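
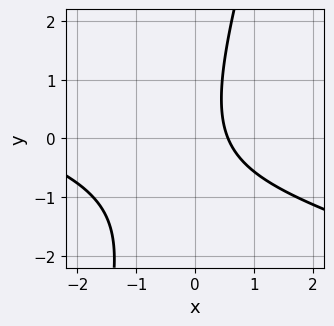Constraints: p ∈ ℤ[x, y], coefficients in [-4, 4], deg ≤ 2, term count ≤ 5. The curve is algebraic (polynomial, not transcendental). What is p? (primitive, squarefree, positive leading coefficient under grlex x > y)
x^2 + 3*x*y - y^2 + 3*x - 2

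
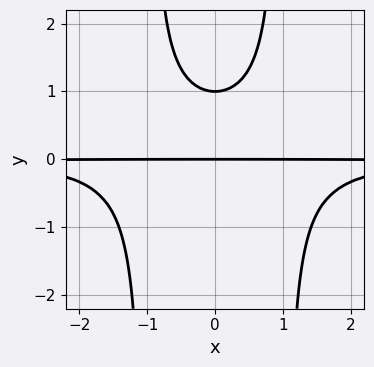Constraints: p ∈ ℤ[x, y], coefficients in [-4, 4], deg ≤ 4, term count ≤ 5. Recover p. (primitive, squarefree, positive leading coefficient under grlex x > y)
(a) Degree: a generic line meets the curve in up to 4 points, so deg p = 4.
(b) Symmetries: the x ↦ −x reflection is a symmetry, so x appears only in even powers.
(c) Checking where it meets the axes: among the integer gridlines, it crosses the y-axis at y ∈ {0, 1}; every point of the x-axis in the box is on the curve.
(d) Putting this together gives p.

x^2*y^2 - y^2 + y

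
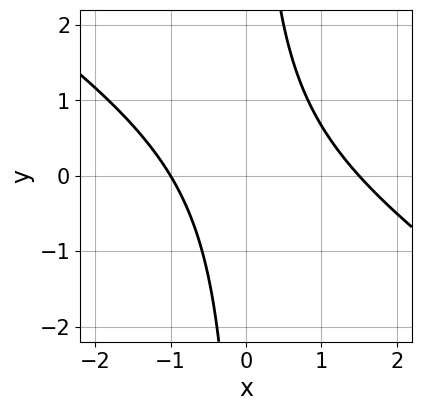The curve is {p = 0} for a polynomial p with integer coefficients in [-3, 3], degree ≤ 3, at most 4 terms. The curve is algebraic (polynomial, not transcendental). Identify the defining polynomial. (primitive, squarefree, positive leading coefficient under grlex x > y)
2*x^2 + 3*x*y - x - 3

1. deg p = 2. No degree-1 curve has this shape.
2. Observable constraints: the curve avoids every integer y-axis point in the box; it meets the x-axis at x = -1 (among the integer gridlines).
3. Solving for integer coefficients yields p as stated.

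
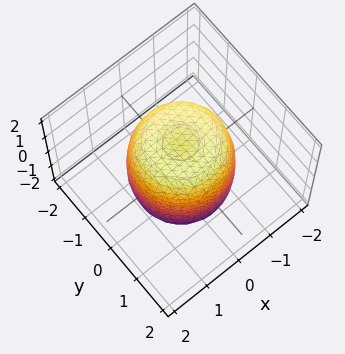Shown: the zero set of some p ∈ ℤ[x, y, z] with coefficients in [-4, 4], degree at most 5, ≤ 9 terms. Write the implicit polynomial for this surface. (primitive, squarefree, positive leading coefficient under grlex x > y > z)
2*x^4 + 4*x^2*y^2 + 2*y^4 - 2*x^2 - 2*y^2 + z^2 - 2

Degree: the shape is more complex than any degree-3 surface, so deg p = 4.
Symmetries: the z-axis is an axis of rotation, so x and y enter only as x² + y².
From the axis intercepts and sections: a circular section at z = 0 has radius between 1 and 2.
The integer polynomial consistent with all of this is the stated p.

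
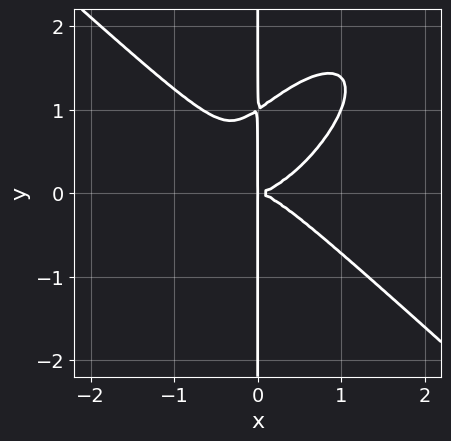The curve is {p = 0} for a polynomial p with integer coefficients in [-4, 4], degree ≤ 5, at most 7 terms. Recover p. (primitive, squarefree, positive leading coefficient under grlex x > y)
3*x^4 - x^3*y - 2*x^2*y^2 + 3*x*y^3 - 3*x*y^2

First, the degree is 4 — a generic line meets the curve in up to 4 points.
Next, observable constraints: every point of the y-axis in the box is on the curve.
Finally, the integer polynomial consistent with all of this is the stated p.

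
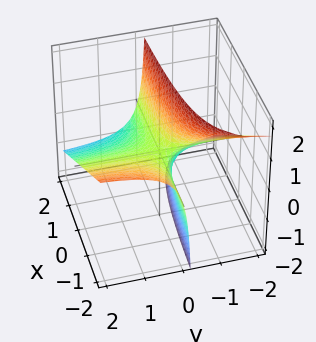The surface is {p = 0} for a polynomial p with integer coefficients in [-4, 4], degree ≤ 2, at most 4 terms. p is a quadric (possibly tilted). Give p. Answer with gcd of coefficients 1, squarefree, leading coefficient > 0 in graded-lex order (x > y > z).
1. Degree: no degree-1 surface has this shape, so deg p = 2.
2. Observable constraints: every point of the y-axis in the box is on the surface; it crosses the z-axis at the gridline z = 0; the visible x-axis segment lies entirely on the surface.
3. The integer polynomial consistent with all of this is the stated p.

2*x*y + 3*y*z + z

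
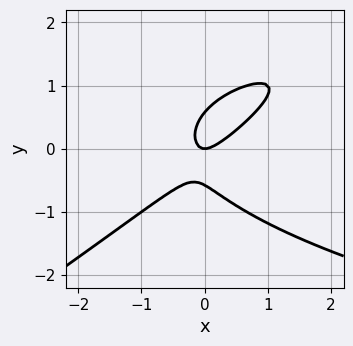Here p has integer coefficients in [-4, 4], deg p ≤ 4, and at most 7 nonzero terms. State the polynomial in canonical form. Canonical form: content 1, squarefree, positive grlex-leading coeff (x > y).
2*x*y^2 - 3*y^3 - 3*x^2 + 3*x*y + y

1. The degree is 3 — no degree-2 curve has this shape.
2. From the axis intercepts and sections: it crosses the y-axis at the gridline y = 0; one x-axis crossing is at x = 0.
3. Putting this together gives p.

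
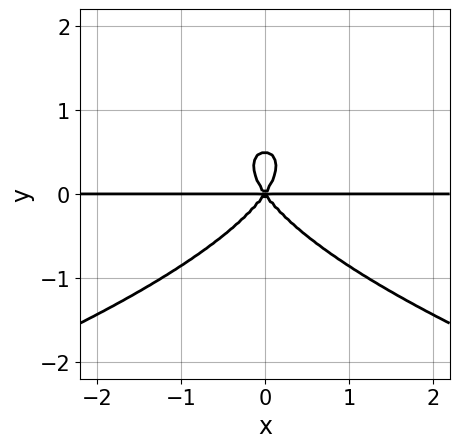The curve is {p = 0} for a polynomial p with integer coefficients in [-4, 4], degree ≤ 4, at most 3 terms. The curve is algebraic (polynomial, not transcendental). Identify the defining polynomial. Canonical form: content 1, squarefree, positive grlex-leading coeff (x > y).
(a) deg p = 4. A generic line meets the curve in up to 4 points.
(b) Symmetries: it's symmetric under x → −x, forcing even powers of x.
(c) Observable constraints: it meets the y-axis at y = 0 (among the integer gridlines); the visible x-axis segment lies entirely on the curve.
(d) Assembling these constraints gives the stated polynomial.

2*y^4 + 2*x^2*y - y^3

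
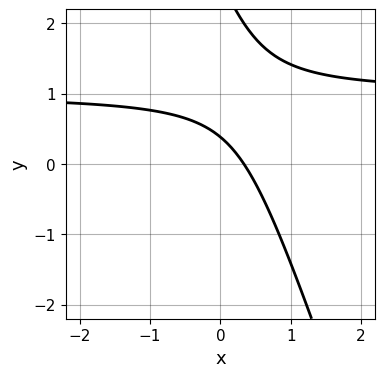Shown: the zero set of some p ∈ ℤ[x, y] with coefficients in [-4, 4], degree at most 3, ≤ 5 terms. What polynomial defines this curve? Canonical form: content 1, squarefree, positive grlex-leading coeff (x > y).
3*x*y + y^2 - 3*x - 3*y + 1

deg p = 2.
Matching integer coefficients to the picture gives p.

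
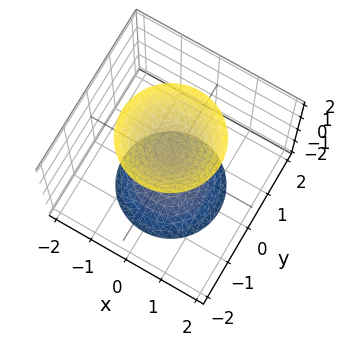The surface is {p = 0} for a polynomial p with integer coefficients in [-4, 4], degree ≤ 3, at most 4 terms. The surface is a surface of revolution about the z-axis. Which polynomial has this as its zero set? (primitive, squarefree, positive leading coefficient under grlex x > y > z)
2*x^2 + 2*y^2 - z^2 + 1

1. I count 2 distinct pieces. Treating them together as one polynomial.
2. deg p = 2. No degree-1 surface has this shape.
3. Symmetry: the surface is invariant under rotation about z: p = q(x² + y², z).
4. From the axis intercepts and sections: no x-intercept at any integer in the box; the z-axis gridline crossings are at z ∈ {-1, 1}.
5. Matching integer coefficients to the picture gives p.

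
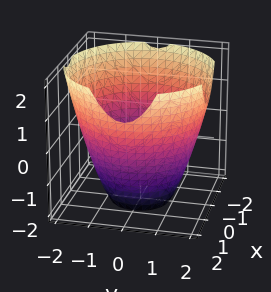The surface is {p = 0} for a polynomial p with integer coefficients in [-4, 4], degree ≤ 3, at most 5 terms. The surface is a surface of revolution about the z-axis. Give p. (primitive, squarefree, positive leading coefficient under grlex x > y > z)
x^2 + y^2 - z - 3

The degree is 2 — no degree-1 surface has this shape.
Symmetries: rotational symmetry about the z-axis ⇒ p depends on x, y only through x² + y².
Checking where it meets the axes: the surface avoids every integer z-axis point in the box; a circular section at z = 0 has radius between 1 and 2.
Matching integer coefficients to the picture gives p.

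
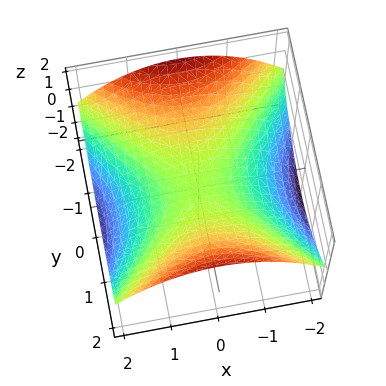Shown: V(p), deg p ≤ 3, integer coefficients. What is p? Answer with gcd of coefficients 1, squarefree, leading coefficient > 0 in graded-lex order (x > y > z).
1. deg p = 2. A saddle surface; a quadric.
2. Symmetries: the x ↦ −x reflection is a symmetry, so x appears only in even powers; mirror symmetry y ↦ −y ⇒ only even powers of y.
3. Reading off the gridlines: one y-axis crossing is at y = 0; it meets the x-axis at x = 0 (among the integer gridlines); it meets the z-axis at z = 0 (among the integer gridlines).
4. Assembling these constraints gives the stated polynomial.

x^2 - y^2 + 3*z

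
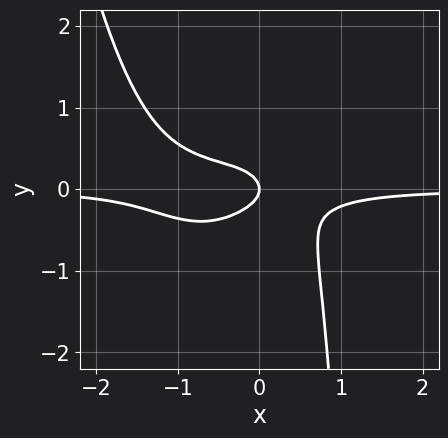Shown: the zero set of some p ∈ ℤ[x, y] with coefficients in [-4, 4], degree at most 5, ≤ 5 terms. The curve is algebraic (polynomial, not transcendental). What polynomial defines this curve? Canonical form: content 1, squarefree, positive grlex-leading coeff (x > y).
3*x^3*y + 2*x^2*y - 2*x*y^2 + 3*y^2 + x

First, deg p = 4. No degree-3 curve has this shape.
Next, from the visible intercepts: one y-axis crossing is at y = 0; one x-axis crossing is at x = 0.
Finally, putting this together gives p.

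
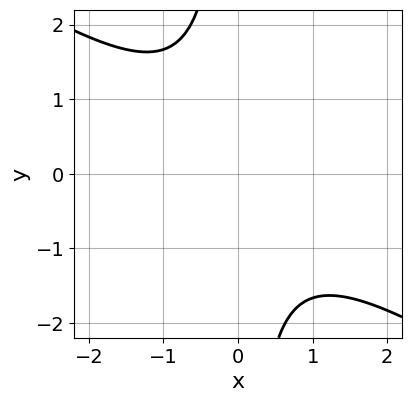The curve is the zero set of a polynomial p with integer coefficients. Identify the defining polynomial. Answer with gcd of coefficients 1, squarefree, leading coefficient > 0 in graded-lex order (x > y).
The degree is 2 — the shape is more complex than any degree-1 curve.
Observable constraints: the curve avoids every integer y-axis point in the box; the curve avoids every integer x-axis point in the box.
Matching integer coefficients to the picture gives p.

2*x^2 + 3*x*y + 3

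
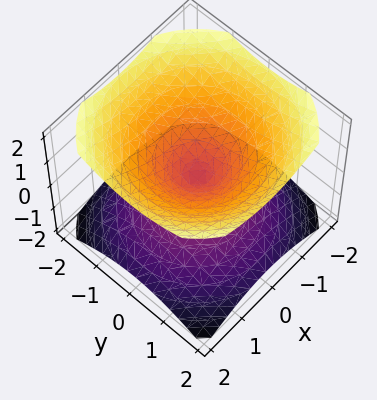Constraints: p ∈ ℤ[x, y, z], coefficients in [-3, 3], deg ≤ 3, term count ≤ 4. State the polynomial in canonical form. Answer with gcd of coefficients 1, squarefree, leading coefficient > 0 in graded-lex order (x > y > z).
2*x^2 + 2*y^2 - 3*z^2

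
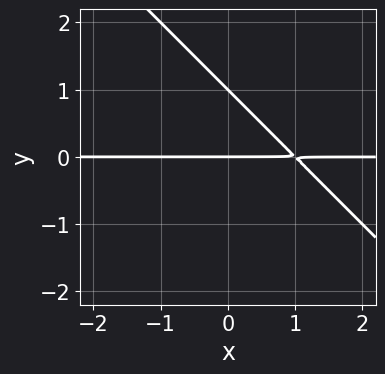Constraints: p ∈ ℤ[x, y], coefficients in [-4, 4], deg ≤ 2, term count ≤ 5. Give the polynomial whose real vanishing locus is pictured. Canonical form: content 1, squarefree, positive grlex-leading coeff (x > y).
x*y + y^2 - y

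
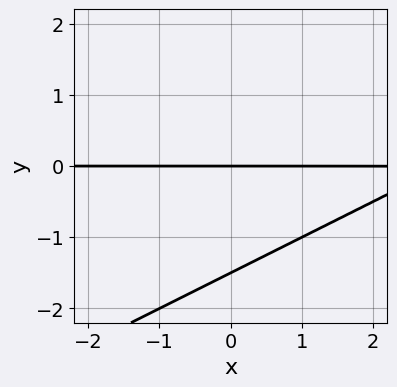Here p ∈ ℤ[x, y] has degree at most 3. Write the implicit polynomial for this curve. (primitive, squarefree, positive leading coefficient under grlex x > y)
First, deg p = 2.
Next, from the visible intercepts: the visible x-axis segment lies entirely on the curve; it crosses the y-axis at the gridline y = 0.
Finally, these observations pin down the coefficients.

x*y - 2*y^2 - 3*y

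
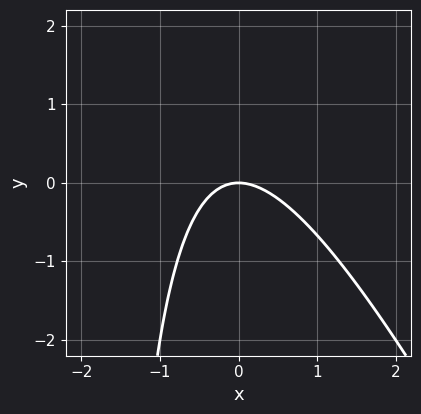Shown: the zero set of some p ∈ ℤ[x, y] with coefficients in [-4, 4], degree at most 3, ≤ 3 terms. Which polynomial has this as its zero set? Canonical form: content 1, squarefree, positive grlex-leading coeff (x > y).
2*x^2 + x*y + 2*y

1. deg p = 2. A generic line meets the curve in up to 2 points.
2. Checking where it meets the axes: one x-axis crossing is at x = 0; it meets the y-axis at y = 0 (among the integer gridlines).
3. These observations pin down the coefficients.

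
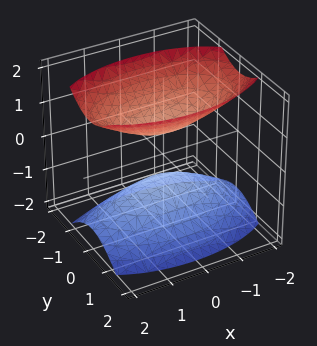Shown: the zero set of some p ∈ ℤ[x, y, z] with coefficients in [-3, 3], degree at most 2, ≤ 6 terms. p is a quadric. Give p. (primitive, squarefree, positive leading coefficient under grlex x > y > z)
1. I count 2 distinct pieces.
2. The degree is 2 — two separate bowl-shaped sheets opening away from each other; a quadric.
3. Symmetries: the z ↦ −z reflection is a symmetry, so z appears only in even powers; it's symmetric under y → −y, forcing even powers of y; the x ↦ −x reflection is a symmetry, so x appears only in even powers.
4. Checking where it meets the axes: no x-intercept at any integer in the box; no y-intercept at any integer in the box.
5. Matching integer coefficients to the picture gives p.

x^2 + 3*y^2 - 2*z^2 + 1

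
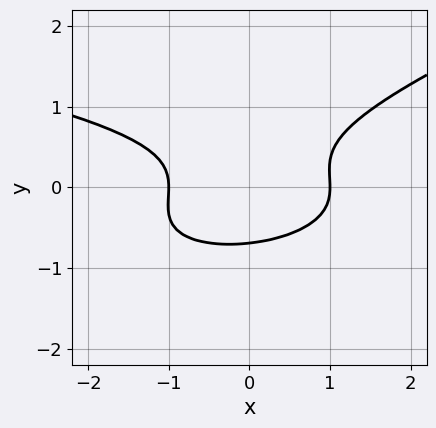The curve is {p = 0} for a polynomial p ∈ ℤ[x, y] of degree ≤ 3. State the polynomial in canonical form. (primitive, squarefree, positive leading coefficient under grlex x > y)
x*y^2 - 3*y^3 + x^2 - 1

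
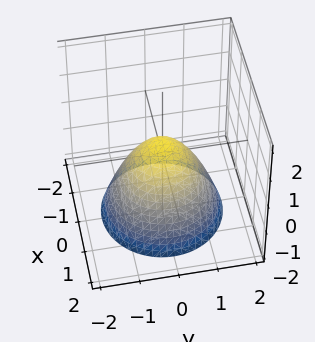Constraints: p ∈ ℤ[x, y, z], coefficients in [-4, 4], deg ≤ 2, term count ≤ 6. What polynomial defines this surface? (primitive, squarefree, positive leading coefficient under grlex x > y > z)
1. Degree: a generic line meets the surface in up to 2 points, so deg p = 2.
2. Symmetry: the z-axis is an axis of rotation, so x and y enter only as x² + y².
3. Checking where it meets the axes: a circular section at z = -2 has radius between 1 and 2.
4. These observations pin down the coefficients.

3*x^2 + 3*y^2 + 3*z - 1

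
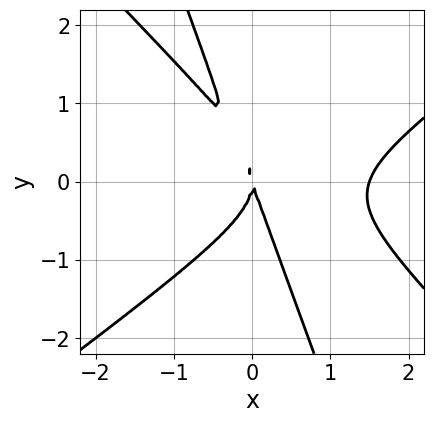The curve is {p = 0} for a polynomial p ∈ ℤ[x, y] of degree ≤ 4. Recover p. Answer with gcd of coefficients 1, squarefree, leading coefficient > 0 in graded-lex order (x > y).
(a) The degree is 3 — no degree-2 curve has this shape.
(b) Reading off the gridlines: it meets the y-axis at y = 0 (among the integer gridlines); it crosses the x-axis at the gridline x = 0.
(c) The integer polynomial consistent with all of this is the stated p.

2*x^3 - 3*x*y^2 - y^3 - 3*x^2 - x*y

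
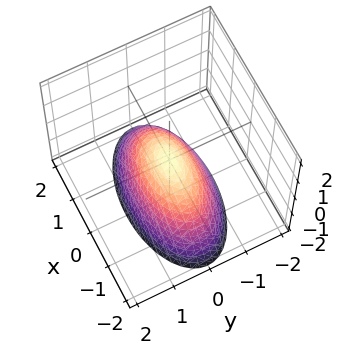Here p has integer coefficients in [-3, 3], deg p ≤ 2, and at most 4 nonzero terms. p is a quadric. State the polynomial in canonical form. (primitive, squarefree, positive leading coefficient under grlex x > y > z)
x^2 + 3*y^2 + 2*z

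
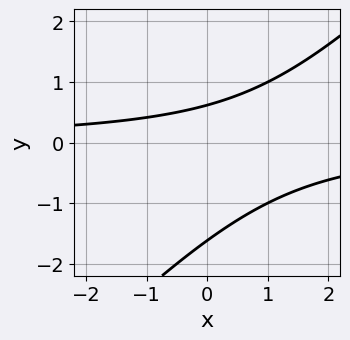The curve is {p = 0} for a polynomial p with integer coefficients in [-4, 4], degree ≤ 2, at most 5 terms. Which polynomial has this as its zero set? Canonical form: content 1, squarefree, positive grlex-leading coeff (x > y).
x*y - y^2 - y + 1

1. The degree is 2 — a generic line meets the curve in up to 2 points.
2. Checking where it meets the axes: the curve avoids every integer x-axis point in the box.
3. Solving for integer coefficients yields p as stated.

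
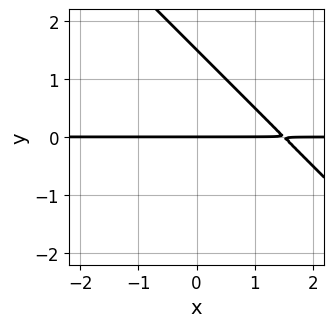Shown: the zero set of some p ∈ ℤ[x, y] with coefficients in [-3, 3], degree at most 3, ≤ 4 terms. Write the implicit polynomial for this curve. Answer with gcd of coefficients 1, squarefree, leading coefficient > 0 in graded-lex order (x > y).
(a) deg p = 2.
(b) Observable constraints: every point of the x-axis in the box is on the curve; it meets the y-axis at y = 0 (among the integer gridlines).
(c) Together with the visible shape, these determine p as stated.

2*x*y + 2*y^2 - 3*y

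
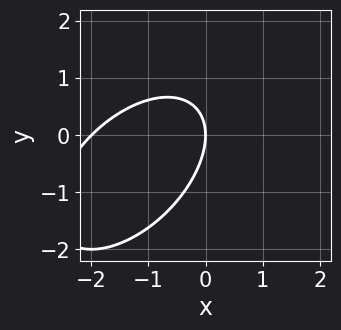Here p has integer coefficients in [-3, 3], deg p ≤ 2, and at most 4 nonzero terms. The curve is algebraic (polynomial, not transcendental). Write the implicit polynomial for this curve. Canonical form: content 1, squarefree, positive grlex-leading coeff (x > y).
x^2 - x*y + y^2 + 2*x

(a) The degree is 2 — the shape is more complex than any degree-1 curve.
(b) Reading off the gridlines: among the integer gridlines, it crosses the x-axis at x ∈ {-2, 0}; it crosses the y-axis at the gridline y = 0.
(c) Fitting integer coefficients to these (and the overall shape) gives p.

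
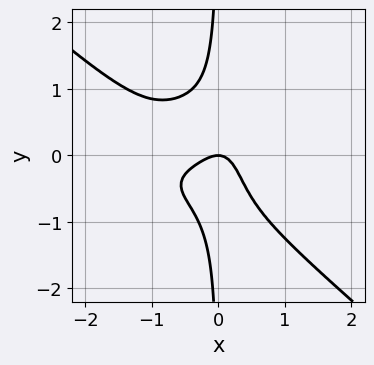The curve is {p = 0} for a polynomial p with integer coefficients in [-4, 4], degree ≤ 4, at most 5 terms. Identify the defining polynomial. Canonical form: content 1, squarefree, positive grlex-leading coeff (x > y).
2*x^4 + 3*x*y^3 + 3*x^3 + 2*x^2 + y

1. deg p = 4. The shape is more complex than any degree-3 curve.
2. Checking where it meets the axes: one x-axis crossing is at x = 0; one y-axis crossing is at y = 0.
3. Fitting integer coefficients to these (and the overall shape) gives p.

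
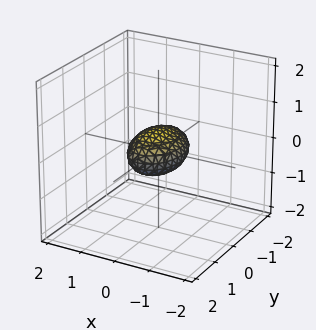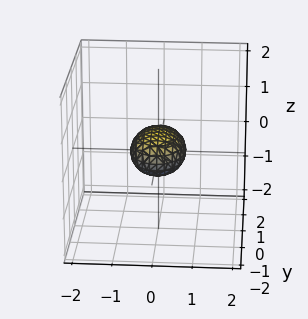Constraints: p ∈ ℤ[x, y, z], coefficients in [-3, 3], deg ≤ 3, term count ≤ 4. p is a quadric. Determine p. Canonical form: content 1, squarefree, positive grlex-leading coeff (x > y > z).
2*x^2 + y^2 + 3*z^2 - 1

The degree is 2 — bounded and convex; a quadric.
Symmetries: mirror symmetry x ↦ −x ⇒ only even powers of x; the z ↦ −z reflection is a symmetry, so z appears only in even powers; mirror symmetry y ↦ −y ⇒ only even powers of y.
Against the integer gridlines: the y-axis gridline crossings are at y ∈ {-1, 1}.
Together with the visible shape, these determine p as stated.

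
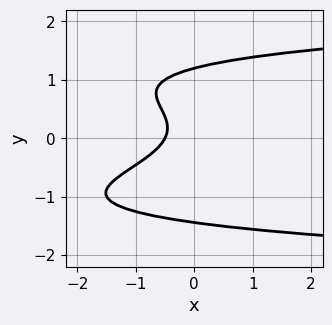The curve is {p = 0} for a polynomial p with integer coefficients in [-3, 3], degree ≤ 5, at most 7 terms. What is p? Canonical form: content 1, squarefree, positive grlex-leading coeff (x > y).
2*y^4 - 3*y^2 - 2*x + y - 1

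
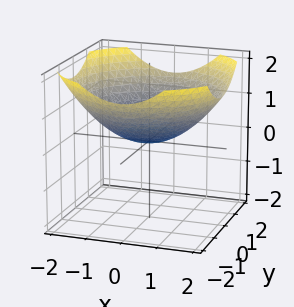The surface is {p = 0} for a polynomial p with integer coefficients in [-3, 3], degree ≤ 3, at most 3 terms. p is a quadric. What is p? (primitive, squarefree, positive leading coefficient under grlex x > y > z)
x^2 + y^2 - 3*z

1. deg p = 2. A single bowl opening along one axis; a quadric.
2. Symmetry: the z-axis is an axis of rotation, so x and y enter only as x² + y².
3. Against the integer gridlines: it meets the x-axis at x = 0 (among the integer gridlines); one y-axis crossing is at y = 0; a circular section at z = 1 has radius between 1 and 2.
4. Together with the visible shape, these determine p as stated.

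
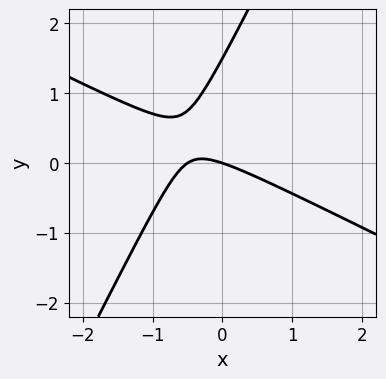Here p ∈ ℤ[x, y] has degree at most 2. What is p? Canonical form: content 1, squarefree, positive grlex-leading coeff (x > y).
2*x^2 + 3*x*y - 2*y^2 + x + 3*y

First, deg p = 2. No degree-1 curve has this shape.
Next, reading off the gridlines: it crosses the x-axis at the gridline x = 0; it meets the y-axis at y = 0 (among the integer gridlines).
Finally, putting this together gives p.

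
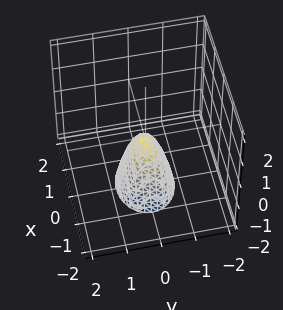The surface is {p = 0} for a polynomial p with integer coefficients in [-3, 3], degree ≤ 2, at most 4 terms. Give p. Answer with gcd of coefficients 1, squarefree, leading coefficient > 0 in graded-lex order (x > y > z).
2*x^2 + 3*y^2 + z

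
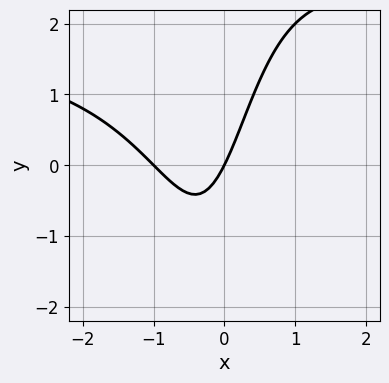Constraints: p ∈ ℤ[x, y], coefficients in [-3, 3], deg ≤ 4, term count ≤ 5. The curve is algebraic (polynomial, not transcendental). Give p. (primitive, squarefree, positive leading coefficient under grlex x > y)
1. deg p = 3. A generic line meets the curve in up to 3 points.
2. From the visible intercepts: the x-axis gridline crossings are at x ∈ {-1, 0}; it meets the y-axis at y = 0 (among the integer gridlines).
3. Matching integer coefficients to the picture gives p.

x^2*y - 2*x^2 - 2*x + y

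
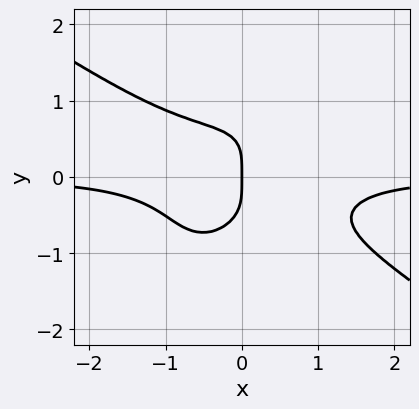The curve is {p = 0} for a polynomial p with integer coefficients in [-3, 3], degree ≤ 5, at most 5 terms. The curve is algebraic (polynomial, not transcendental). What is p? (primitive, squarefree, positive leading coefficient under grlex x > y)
3*x^3*y + 2*x^2*y^2 - 2*x*y^3 + 3*y^4 + 2*x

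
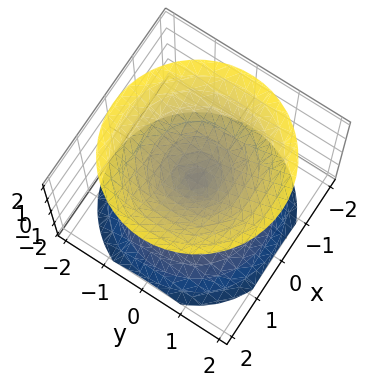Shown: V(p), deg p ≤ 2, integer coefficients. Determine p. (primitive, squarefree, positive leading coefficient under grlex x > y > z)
First, the picture has 2 separate pieces. They look like related sheets of one shape, so recover p as a whole.
Next, degree: a double cone through the origin; a quadric, so deg p = 2.
Then, symmetries: mirror symmetry z ↦ −z ⇒ only even powers of z; the z-axis is an axis of rotation, so x and y enter only as x² + y².
Next, reading off the gridlines: it meets the y-axis at y = 0 (among the integer gridlines); a circular section at z = 1 has radius exactly 1.
Finally, the integer polynomial consistent with all of this is the stated p.

x^2 + y^2 - z^2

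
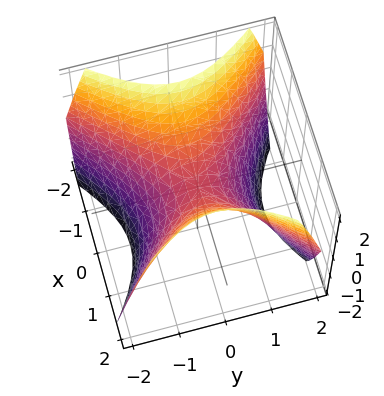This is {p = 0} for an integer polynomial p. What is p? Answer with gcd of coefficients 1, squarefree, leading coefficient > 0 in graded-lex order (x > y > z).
x^2 - y^2 - z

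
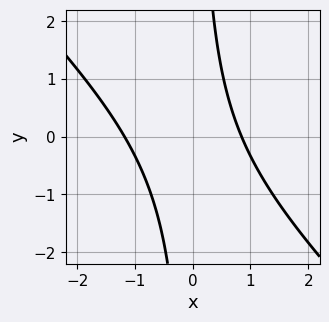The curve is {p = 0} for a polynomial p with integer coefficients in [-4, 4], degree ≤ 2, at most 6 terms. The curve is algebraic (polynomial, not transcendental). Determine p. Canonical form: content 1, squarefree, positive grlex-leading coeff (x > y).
3*x^2 + 3*x*y + x - 3

First, degree: a generic line meets the curve in up to 2 points, so deg p = 2.
Next, reading off the gridlines: it misses every integer gridline on the y-axis.
Finally, solving for integer coefficients yields p as stated.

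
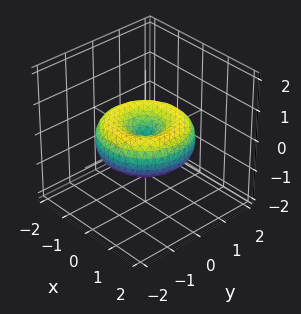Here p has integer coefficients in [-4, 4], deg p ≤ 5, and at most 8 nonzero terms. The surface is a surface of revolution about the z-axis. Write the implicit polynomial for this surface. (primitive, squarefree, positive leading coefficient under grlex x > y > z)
x^4 + 2*x^2*y^2 + y^4 - 2*x^2 - 2*y^2 + 3*z^2

(a) The degree is 4 — no degree-3 surface has this shape.
(b) Symmetry: the surface is invariant under rotation about z: p = q(x² + y², z).
(c) From the visible intercepts: it meets the z-axis at z = 0 (among the integer gridlines); a circular section at z = 0 has radius between 1 and 2.
(d) These observations pin down the coefficients.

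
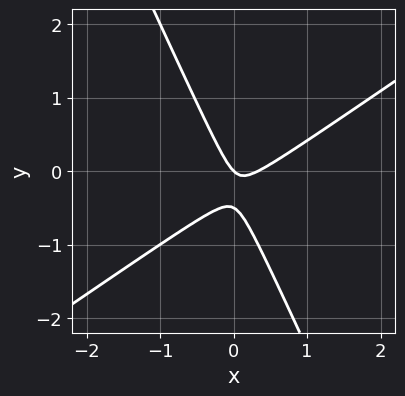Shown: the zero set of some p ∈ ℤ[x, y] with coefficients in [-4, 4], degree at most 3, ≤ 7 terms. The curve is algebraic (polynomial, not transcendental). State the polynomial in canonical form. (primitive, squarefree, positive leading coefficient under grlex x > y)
deg p = 2.
Against the integer gridlines: one x-axis crossing is at x = 0; one y-axis crossing is at y = 0.
Matching integer coefficients to the picture gives p.

3*x^2 - 3*x*y - 2*y^2 - x - y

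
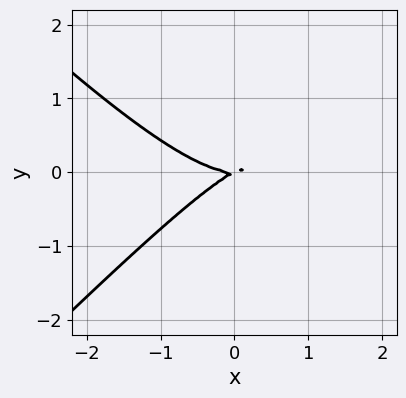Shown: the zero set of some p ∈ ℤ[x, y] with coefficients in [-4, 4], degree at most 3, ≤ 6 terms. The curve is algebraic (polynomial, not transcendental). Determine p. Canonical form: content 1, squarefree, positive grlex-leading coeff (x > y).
(a) The degree is 3 — a generic line meets the curve in up to 3 points.
(b) Checking where it meets the axes: it meets the x-axis at x = 0 (among the integer gridlines); one y-axis crossing is at y = 0.
(c) Matching integer coefficients to the picture gives p.

x^3 - x*y^2 - x*y + 2*y^2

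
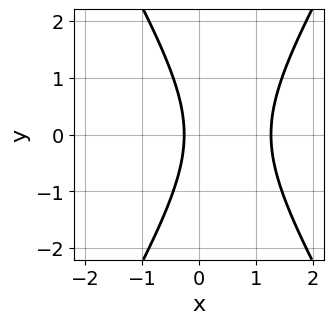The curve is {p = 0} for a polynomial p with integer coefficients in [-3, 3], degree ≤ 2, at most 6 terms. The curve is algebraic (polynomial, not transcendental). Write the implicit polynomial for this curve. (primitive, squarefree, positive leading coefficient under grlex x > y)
3*x^2 - y^2 - 3*x - 1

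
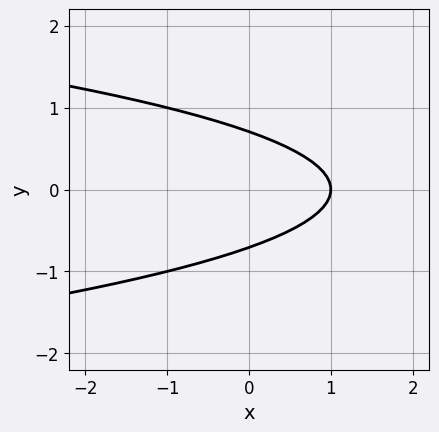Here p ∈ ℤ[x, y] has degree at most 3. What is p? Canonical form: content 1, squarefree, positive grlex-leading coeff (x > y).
2*y^2 + x - 1

(a) deg p = 2.
(b) Symmetries: it's symmetric under y → −y, forcing even powers of y.
(c) Checking where it meets the axes: one x-axis crossing is at x = 1.
(d) Together with the visible shape, these determine p as stated.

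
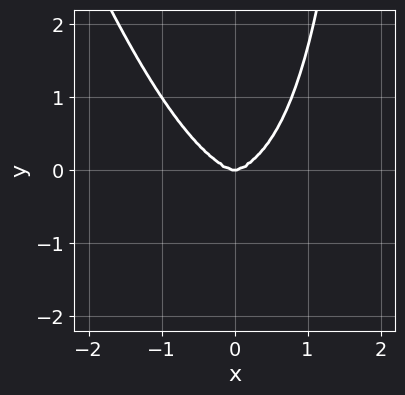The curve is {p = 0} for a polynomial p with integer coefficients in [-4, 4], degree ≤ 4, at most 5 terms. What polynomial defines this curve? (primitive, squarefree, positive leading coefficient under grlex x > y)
x^4 + 3*x^2*y^2 + x*y^3 - 3*y^3

1. The degree is 4 — a generic line meets the curve in up to 4 points.
2. Against the integer gridlines: it crosses the y-axis at the gridline y = 0; it crosses the x-axis at the gridline x = 0.
3. Together with the visible shape, these determine p as stated.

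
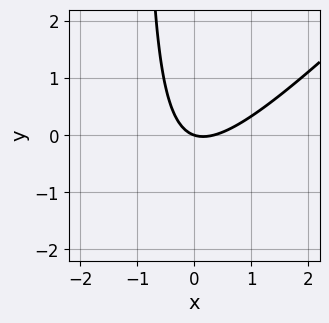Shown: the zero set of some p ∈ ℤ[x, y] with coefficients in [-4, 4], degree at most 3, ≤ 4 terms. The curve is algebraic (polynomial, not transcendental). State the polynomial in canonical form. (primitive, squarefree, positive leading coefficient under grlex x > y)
First, deg p = 2.
Next, from the axis intercepts and sections: it meets the y-axis at y = 0 (among the integer gridlines); one x-axis crossing is at x = 0.
Finally, fitting integer coefficients to these (and the overall shape) gives p.

3*x^2 - 3*x*y - x - 3*y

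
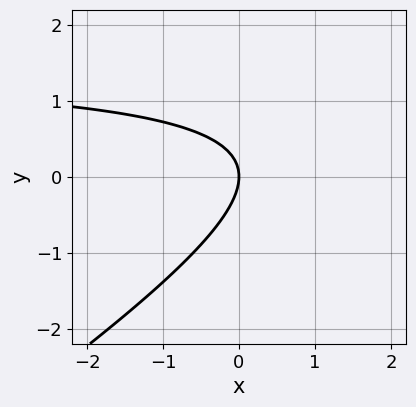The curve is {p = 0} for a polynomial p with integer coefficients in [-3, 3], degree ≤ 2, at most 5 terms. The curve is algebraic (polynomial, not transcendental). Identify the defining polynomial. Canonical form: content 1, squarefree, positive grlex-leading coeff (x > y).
First, the degree is 2 — a generic line meets the curve in up to 2 points.
Then, from the visible intercepts: it meets the x-axis at x = 0 (among the integer gridlines); one y-axis crossing is at y = 0.
Finally, the integer polynomial consistent with all of this is the stated p.

2*x*y - 3*y^2 - 3*x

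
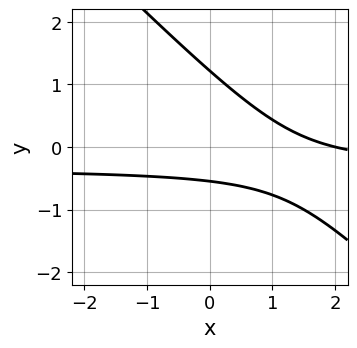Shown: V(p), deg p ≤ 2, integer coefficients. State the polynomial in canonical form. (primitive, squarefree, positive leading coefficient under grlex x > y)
deg p = 2. The shape is more complex than any degree-1 curve.
Against the integer gridlines: it crosses the x-axis at the gridline x = 2.
Fitting integer coefficients to these (and the overall shape) gives p.

3*x*y + 3*y^2 + x - 2*y - 2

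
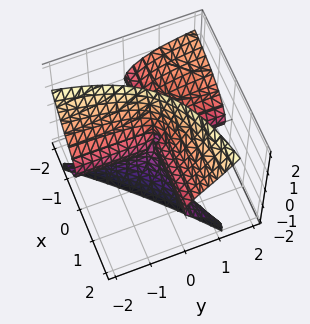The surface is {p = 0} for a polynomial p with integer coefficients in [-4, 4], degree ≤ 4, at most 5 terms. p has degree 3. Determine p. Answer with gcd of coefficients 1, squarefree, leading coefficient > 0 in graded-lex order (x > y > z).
x*y*z - 3*x*z^2 + 3*y*z^2 - z^3 + 3*x*y

Degree: no degree-2 surface has this shape, so deg p = 3.
From the axis intercepts and sections: the visible x-axis segment lies entirely on the surface; every point of the y-axis in the box is on the surface; it meets the z-axis at z = 0 (among the integer gridlines).
Fitting integer coefficients to these (and the overall shape) gives p.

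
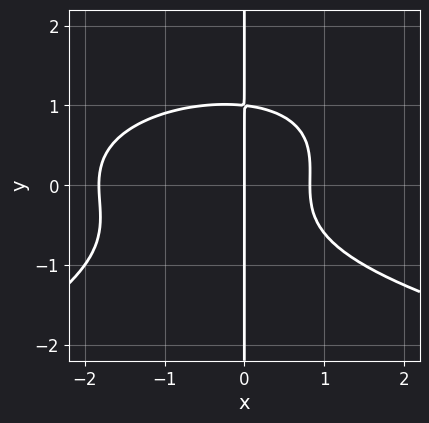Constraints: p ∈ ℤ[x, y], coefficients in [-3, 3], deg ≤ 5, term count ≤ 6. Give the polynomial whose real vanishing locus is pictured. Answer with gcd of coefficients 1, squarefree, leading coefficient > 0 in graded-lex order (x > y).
x^2*y^2 - 3*x*y^3 - 2*x^3 - 2*x^2 + 3*x

1. Degree: a generic line meets the curve in up to 4 points, so deg p = 4.
2. Reading off the gridlines: it meets the x-axis at x = 0 (among the integer gridlines); the visible y-axis segment lies entirely on the curve.
3. Putting this together gives p.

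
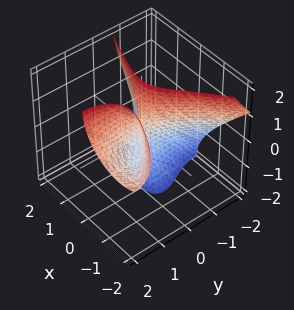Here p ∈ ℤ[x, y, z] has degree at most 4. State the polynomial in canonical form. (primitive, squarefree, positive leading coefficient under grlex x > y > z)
First, I count 2 distinct pieces. They look like related sheets of one shape, so recover p as a whole.
Then, the degree is 3 — no degree-2 surface has this shape.
Next, observable constraints: it meets the y-axis at y = 0 (among the integer gridlines); every point of the z-axis in the box is on the surface; it crosses the x-axis at the gridline x = 0.
Finally, putting this together gives p.

y^3 - 2*y^2*z + y*z^2 + 2*x^2 + 3*x*y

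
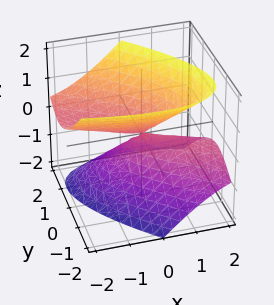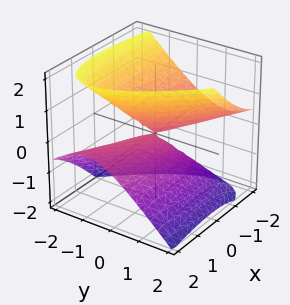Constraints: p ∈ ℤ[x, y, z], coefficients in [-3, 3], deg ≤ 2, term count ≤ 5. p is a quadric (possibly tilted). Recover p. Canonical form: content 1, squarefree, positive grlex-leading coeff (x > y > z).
x^2 + 3*x*y + 3*x*z + 3*y^2 - 3*z^2

(a) I count 2 distinct pieces.
(b) The degree is 2 — a generic line meets the surface in up to 2 points.
(c) Against the integer gridlines: it crosses the y-axis at the gridline y = 0; it meets the z-axis at z = 0 (among the integer gridlines); one x-axis crossing is at x = 0.
(d) The integer polynomial consistent with all of this is the stated p.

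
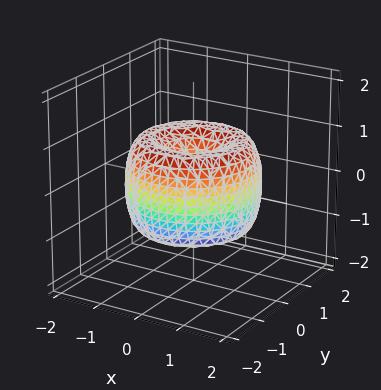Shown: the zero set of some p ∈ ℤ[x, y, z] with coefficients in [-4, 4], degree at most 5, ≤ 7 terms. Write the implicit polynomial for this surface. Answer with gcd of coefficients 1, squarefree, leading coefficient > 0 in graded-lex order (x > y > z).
x^4 + 2*x^2*y^2 + y^4 - 2*x^2 - 2*y^2 + z^2

(a) deg p = 4.
(b) Symmetry: the surface is invariant under rotation about z: p = q(x² + y², z).
(c) Observable constraints: it crosses the x-axis at the gridline x = 0; a circular section at z = -1 has radius exactly 1; it meets the y-axis at y = 0 (among the integer gridlines).
(d) These observations pin down the coefficients.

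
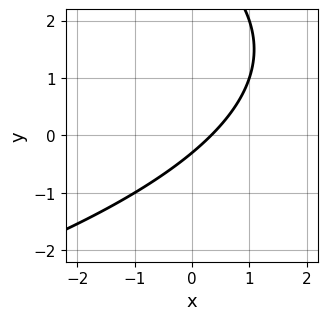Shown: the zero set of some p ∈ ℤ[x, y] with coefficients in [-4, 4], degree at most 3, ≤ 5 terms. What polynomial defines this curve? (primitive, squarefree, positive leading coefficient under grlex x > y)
y^2 + 3*x - 3*y - 1

First, degree: the shape is more complex than any degree-1 curve, so deg p = 2.
Finally, solving for integer coefficients yields p as stated.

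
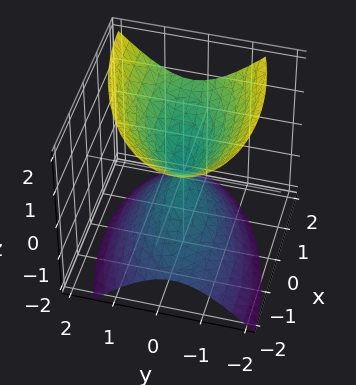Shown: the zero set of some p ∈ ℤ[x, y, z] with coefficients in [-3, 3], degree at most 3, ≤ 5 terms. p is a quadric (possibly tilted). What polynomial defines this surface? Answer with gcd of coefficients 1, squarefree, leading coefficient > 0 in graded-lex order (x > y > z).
x^2 - x*y - x*z + 3*y^2 - 2*z^2

(a) Degree: no degree-1 surface has this shape, so deg p = 2.
(b) Against the integer gridlines: one x-axis crossing is at x = 0; it meets the z-axis at z = 0 (among the integer gridlines).
(c) Assembling these constraints gives the stated polynomial.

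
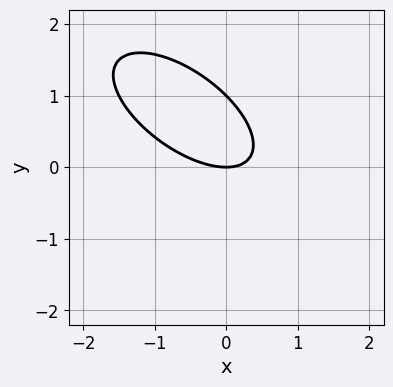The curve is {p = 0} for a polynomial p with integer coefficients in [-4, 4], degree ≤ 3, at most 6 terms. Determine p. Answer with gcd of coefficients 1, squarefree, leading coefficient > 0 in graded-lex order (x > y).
(a) The degree is 2 — a generic line meets the curve in up to 2 points.
(b) Checking where it meets the axes: it meets the x-axis at x = 0 (among the integer gridlines); the y-axis gridline crossings are at y ∈ {0, 1}.
(c) The integer polynomial consistent with all of this is the stated p.

2*x^2 + 3*x*y + 3*y^2 - 3*y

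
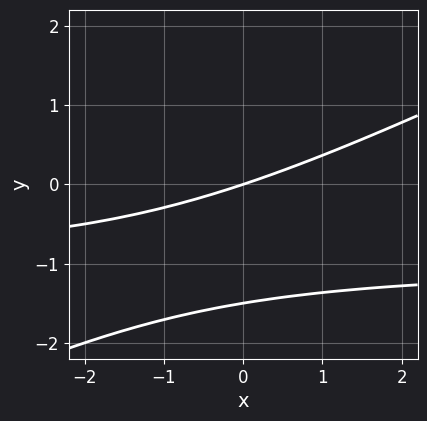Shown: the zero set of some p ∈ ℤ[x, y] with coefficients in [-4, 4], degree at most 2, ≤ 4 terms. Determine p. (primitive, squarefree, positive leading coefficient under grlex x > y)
x*y - 2*y^2 + x - 3*y

Degree: no degree-1 curve has this shape, so deg p = 2.
From the visible intercepts: one y-axis crossing is at y = 0; it crosses the x-axis at the gridline x = 0.
Solving for integer coefficients yields p as stated.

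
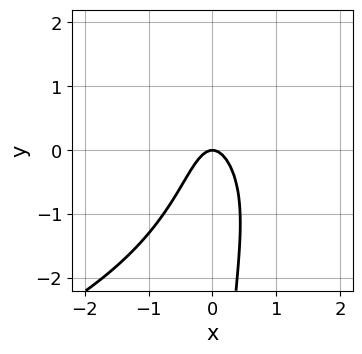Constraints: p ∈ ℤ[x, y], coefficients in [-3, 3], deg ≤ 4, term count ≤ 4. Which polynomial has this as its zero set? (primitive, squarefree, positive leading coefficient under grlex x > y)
deg p = 3.
Against the integer gridlines: it crosses the x-axis at the gridline x = 0; it crosses the y-axis at the gridline y = 0.
The integer polynomial consistent with all of this is the stated p.

x*y^2 + 3*x^2 + y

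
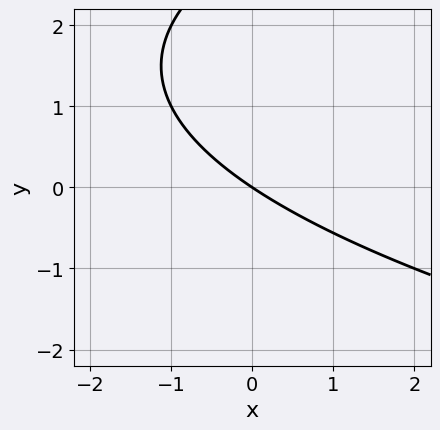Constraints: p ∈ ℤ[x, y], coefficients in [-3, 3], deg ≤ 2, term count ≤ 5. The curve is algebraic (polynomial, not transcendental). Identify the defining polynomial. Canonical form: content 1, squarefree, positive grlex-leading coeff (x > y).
y^2 - 2*x - 3*y

(a) Degree: no degree-1 curve has this shape, so deg p = 2.
(b) Checking where it meets the axes: one x-axis crossing is at x = 0; it crosses the y-axis at the gridline y = 0.
(c) The integer polynomial consistent with all of this is the stated p.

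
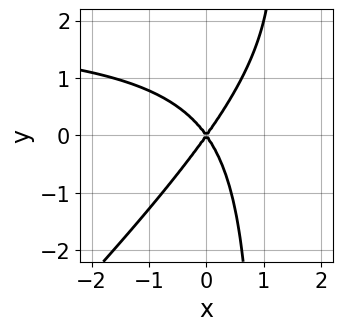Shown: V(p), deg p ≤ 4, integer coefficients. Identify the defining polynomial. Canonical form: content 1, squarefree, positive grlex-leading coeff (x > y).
x^2*y - x*y^2 - 2*x^2 + y^2

(a) deg p = 3. The shape is more complex than any degree-2 curve.
(b) Checking where it meets the axes: it crosses the y-axis at the gridline y = 0; one x-axis crossing is at x = 0.
(c) Solving for integer coefficients yields p as stated.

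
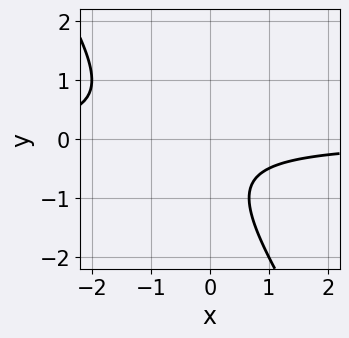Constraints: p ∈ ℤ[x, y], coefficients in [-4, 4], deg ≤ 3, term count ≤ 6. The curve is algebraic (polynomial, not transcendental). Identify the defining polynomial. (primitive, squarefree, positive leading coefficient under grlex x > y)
First, the degree is 2 — no degree-1 curve has this shape.
Then, observable constraints: it misses every integer gridline on the x-axis; no y-intercept at any integer in the box.
Finally, assembling these constraints gives the stated polynomial.

3*x*y + 2*y^2 + 2*y + 2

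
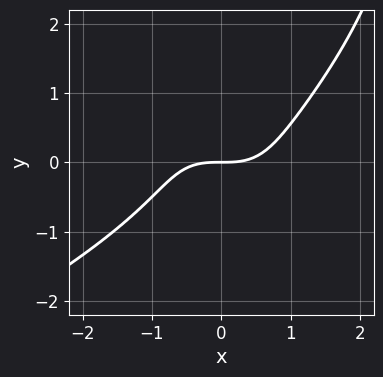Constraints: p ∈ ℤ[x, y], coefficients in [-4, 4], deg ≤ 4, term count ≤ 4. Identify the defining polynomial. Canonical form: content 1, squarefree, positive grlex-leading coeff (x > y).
x*y^3 + 2*x^3 - 3*y^3 - 3*y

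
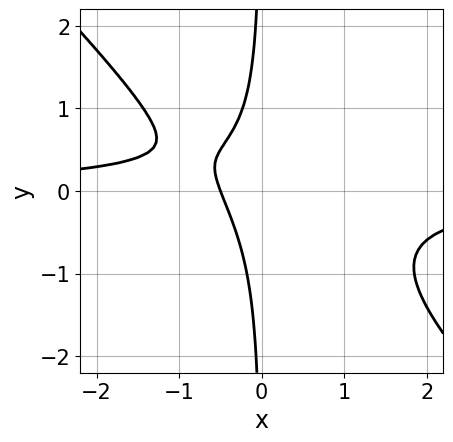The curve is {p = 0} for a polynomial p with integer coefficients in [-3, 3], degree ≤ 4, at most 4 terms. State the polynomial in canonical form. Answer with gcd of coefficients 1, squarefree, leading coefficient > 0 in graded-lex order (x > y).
1. Degree: the shape is more complex than any degree-2 curve, so deg p = 3.
2. Against the integer gridlines: no y-intercept at any integer in the box.
3. Together with the visible shape, these determine p as stated.

3*x^2*y + 3*x*y^2 + 2*x + 1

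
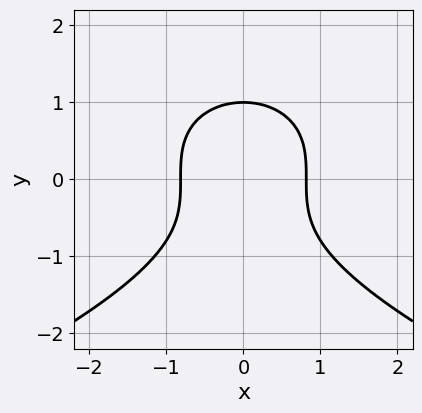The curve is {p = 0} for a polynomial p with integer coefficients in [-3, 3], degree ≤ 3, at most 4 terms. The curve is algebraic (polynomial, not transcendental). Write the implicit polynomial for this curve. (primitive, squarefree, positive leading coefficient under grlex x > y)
2*y^3 + 3*x^2 - 2

First, degree: the shape is more complex than any degree-2 curve, so deg p = 3.
Then, symmetries: mirror symmetry x ↦ −x ⇒ only even powers of x.
Next, against the integer gridlines: it crosses the y-axis at the gridline y = 1.
Finally, together with the visible shape, these determine p as stated.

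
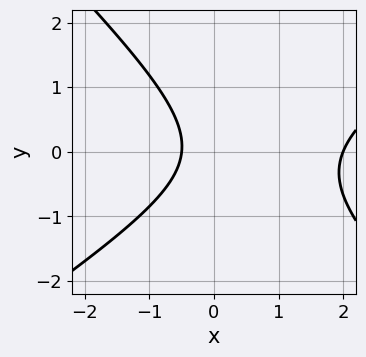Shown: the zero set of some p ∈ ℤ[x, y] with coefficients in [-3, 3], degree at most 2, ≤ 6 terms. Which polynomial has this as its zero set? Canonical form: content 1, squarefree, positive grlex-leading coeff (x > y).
2*x^2 - x*y - 3*y^2 - 3*x - 2

(a) deg p = 2. No degree-1 curve has this shape.
(b) From the axis intercepts and sections: the curve avoids every integer y-axis point in the box; it meets the x-axis at x = 2 (among the integer gridlines).
(c) Fitting integer coefficients to these (and the overall shape) gives p.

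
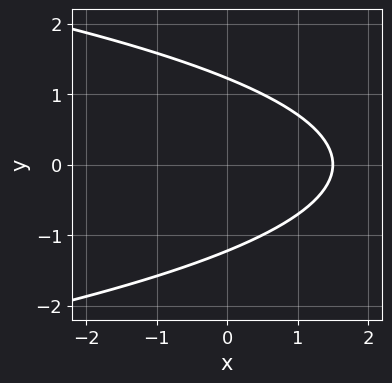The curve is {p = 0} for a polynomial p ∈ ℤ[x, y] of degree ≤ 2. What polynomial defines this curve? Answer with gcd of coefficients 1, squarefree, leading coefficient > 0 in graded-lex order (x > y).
2*y^2 + 2*x - 3

1. Degree: a generic line meets the curve in up to 2 points, so deg p = 2.
2. Symmetries: mirror symmetry y ↦ −y ⇒ only even powers of y.
3. Matching integer coefficients to the picture gives p.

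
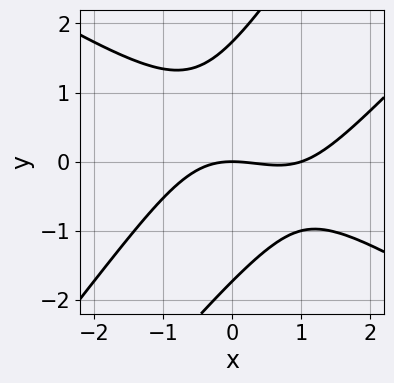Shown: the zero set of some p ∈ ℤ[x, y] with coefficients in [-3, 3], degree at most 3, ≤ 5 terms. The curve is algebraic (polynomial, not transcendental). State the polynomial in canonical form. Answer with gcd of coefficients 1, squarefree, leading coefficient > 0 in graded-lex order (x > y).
x^3 - 2*x*y^2 + y^3 - x^2 - 3*y

1. Degree: no degree-2 curve has this shape, so deg p = 3.
2. Reading off the gridlines: the x-axis gridline crossings are at x ∈ {0, 1}; it meets the y-axis at y = 0 (among the integer gridlines).
3. Matching integer coefficients to the picture gives p.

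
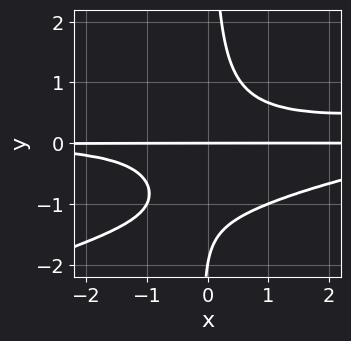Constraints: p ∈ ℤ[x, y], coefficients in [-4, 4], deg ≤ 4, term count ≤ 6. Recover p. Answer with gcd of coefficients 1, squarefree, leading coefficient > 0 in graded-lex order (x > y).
x^2*y^2 - 3*x*y^3 - 3*x*y^2 + y^2 + 2*y

(a) deg p = 4. No degree-3 curve has this shape.
(b) From the axis intercepts and sections: the y-axis gridline crossings are at y ∈ {-2, 0}; the visible x-axis segment lies entirely on the curve.
(c) These observations pin down the coefficients.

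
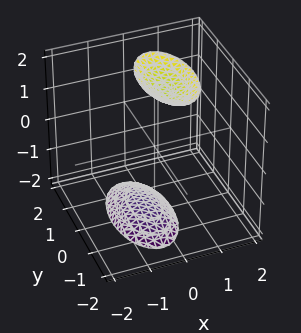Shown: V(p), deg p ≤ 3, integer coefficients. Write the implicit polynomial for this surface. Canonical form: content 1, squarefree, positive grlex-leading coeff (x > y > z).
3*x^2 - x*z + y^2 - z^2 + 3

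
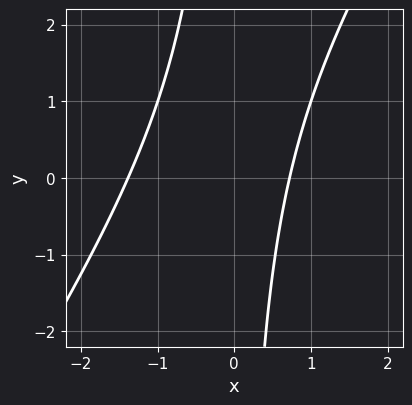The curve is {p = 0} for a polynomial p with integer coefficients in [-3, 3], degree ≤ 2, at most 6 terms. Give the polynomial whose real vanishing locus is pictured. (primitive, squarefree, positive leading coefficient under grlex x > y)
3*x^2 - 2*x*y + 2*x - 3

The degree is 2 — the shape is more complex than any degree-1 curve.
Checking where it meets the axes: the curve avoids every integer y-axis point in the box.
Matching integer coefficients to the picture gives p.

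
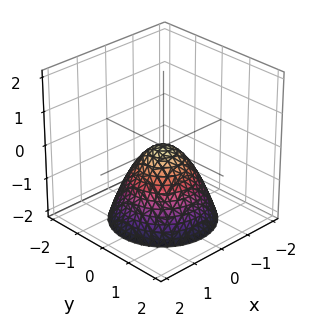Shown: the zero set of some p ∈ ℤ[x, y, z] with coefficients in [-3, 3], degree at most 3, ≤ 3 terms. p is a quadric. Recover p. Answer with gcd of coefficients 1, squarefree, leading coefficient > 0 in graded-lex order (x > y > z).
deg p = 2. A paraboloid; a quadric.
Symmetry: the z-axis is an axis of rotation, so x and y enter only as x² + y².
Checking where it meets the axes: a circular section at z = -1 has radius exactly 1; it meets the z-axis at z = 0 (among the integer gridlines).
Solving for integer coefficients yields p as stated.

x^2 + y^2 + z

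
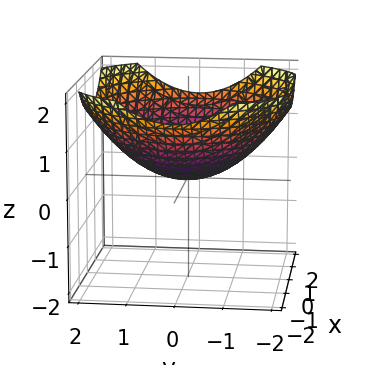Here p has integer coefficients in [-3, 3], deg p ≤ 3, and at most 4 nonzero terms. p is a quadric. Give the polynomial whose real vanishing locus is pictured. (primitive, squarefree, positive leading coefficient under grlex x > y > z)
x^2 + y^2 - 3*z

(a) The degree is 2 — a paraboloid; a quadric.
(b) Symmetries: rotational symmetry about the z-axis ⇒ p depends on x, y only through x² + y².
(c) From the visible intercepts: a circular section at z = 1 has radius between 1 and 2; it crosses the z-axis at the gridline z = 0; it meets the x-axis at x = 0 (among the integer gridlines).
(d) The integer polynomial consistent with all of this is the stated p.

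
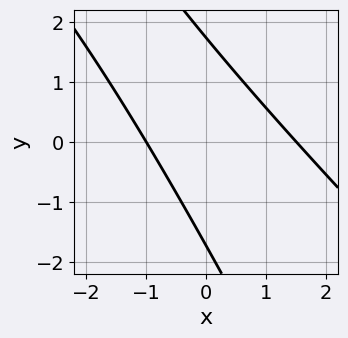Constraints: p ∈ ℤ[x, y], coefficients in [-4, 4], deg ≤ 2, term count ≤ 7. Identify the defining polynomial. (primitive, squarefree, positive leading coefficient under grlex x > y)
2*x^2 + 3*x*y + y^2 - x - 3

First, the degree is 2 — the shape is more complex than any degree-1 curve.
Next, against the integer gridlines: it crosses the x-axis at the gridline x = -1.
Finally, fitting integer coefficients to these (and the overall shape) gives p.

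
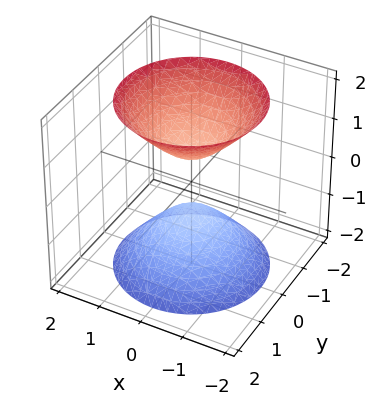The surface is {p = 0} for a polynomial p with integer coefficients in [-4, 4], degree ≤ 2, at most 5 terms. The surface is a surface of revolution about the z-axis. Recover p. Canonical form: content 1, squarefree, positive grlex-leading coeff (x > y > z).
(a) The picture has 2 separate pieces. They look like related sheets of one shape, so recover p as a whole.
(b) Degree: a generic line meets the surface in up to 2 points, so deg p = 2.
(c) Symmetries: the surface is invariant under rotation about z: p = q(x² + y², z).
(d) Checking where it meets the axes: a circular section at z = -1 has radius between 0 and 1; no y-intercept at any integer in the box; no x-intercept at any integer in the box.
(e) Solving for integer coefficients yields p as stated.

3*x^2 + 3*y^2 - 2*z^2 + 1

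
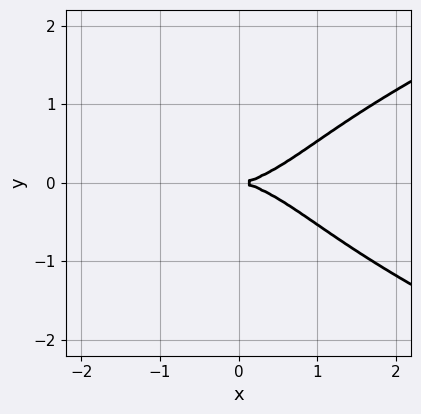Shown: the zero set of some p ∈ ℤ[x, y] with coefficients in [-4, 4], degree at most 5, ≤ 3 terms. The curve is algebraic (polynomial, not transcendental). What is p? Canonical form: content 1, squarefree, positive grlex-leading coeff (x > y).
2*y^4 - x^3 + 3*y^2

(a) The degree is 4 — no degree-3 curve has this shape.
(b) Symmetries: mirror symmetry y ↦ −y ⇒ only even powers of y.
(c) Reading off the gridlines: it crosses the y-axis at the gridline y = 0; it meets the x-axis at x = 0 (among the integer gridlines).
(d) Fitting integer coefficients to these (and the overall shape) gives p.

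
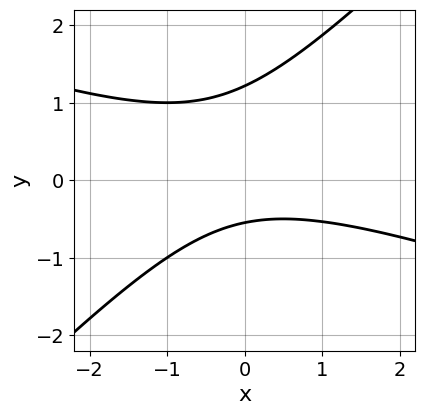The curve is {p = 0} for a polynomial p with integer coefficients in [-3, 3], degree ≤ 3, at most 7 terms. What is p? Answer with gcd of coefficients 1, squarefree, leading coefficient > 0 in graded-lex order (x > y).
First, the degree is 2 — the shape is more complex than any degree-1 curve.
Next, reading off the gridlines: it misses every integer gridline on the x-axis.
Finally, fitting integer coefficients to these (and the overall shape) gives p.

x^2 + 2*x*y - 3*y^2 + 2*y + 2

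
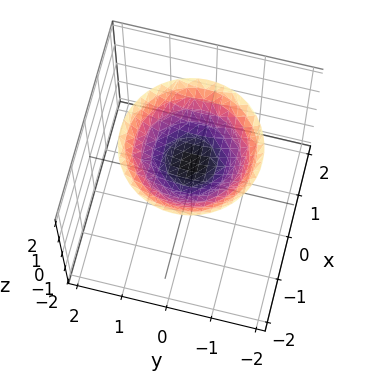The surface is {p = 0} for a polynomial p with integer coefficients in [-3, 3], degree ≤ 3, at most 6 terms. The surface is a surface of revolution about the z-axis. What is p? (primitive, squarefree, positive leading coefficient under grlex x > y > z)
x^2 + y^2 - 2*z + 2

deg p = 2. No degree-1 surface has this shape.
Symmetry: every cross-section ⟂ z is a circle, so x, y appear only via x² + y².
Checking where it meets the axes: no y-intercept at any integer in the box; one z-axis crossing is at z = 1; it misses every integer gridline on the x-axis.
Matching integer coefficients to the picture gives p.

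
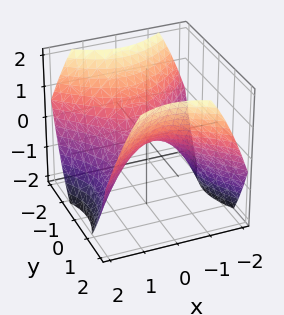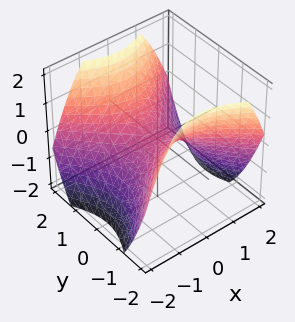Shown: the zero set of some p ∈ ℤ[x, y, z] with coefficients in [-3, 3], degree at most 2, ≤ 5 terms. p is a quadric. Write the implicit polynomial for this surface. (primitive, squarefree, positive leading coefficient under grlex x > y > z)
Degree: a hyperbolic paraboloid; a quadric, so deg p = 2.
Symmetries: mirror symmetry x ↦ −x ⇒ only even powers of x; it's symmetric under y → −y, forcing even powers of y.
From the visible intercepts: it crosses the x-axis at the gridline x = 0; one z-axis crossing is at z = 0; it meets the y-axis at y = 0 (among the integer gridlines).
Together with the visible shape, these determine p as stated.

2*x^2 - 2*y^2 + 3*z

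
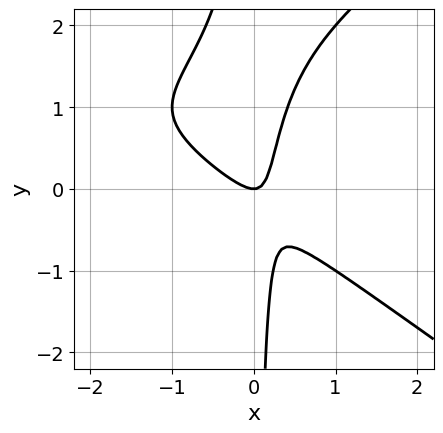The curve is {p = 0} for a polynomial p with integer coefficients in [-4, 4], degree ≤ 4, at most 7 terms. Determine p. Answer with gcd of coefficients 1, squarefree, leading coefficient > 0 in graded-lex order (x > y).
1. Degree: no degree-2 curve has this shape, so deg p = 3.
2. Observable constraints: it meets the y-axis at y = 0 (among the integer gridlines); one x-axis crossing is at x = 0.
3. These observations pin down the coefficients.

x^3 - 2*x*y^2 + 3*x^2 + 3*x*y - y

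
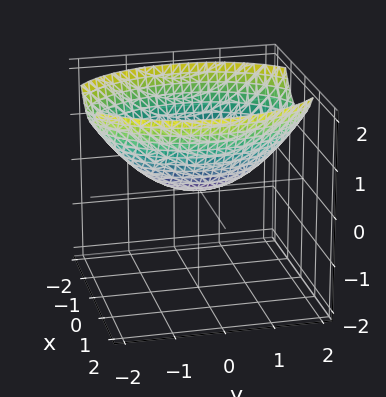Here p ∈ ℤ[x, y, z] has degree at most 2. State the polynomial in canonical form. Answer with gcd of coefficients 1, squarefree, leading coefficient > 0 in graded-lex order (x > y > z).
2*x^2 + y^2 - 3*z

The degree is 2 — a single bowl opening along one axis; a quadric.
Symmetries: the y ↦ −y reflection is a symmetry, so y appears only in even powers; the x ↦ −x reflection is a symmetry, so x appears only in even powers.
From the visible intercepts: one y-axis crossing is at y = 0; it crosses the z-axis at the gridline z = 0; it crosses the x-axis at the gridline x = 0.
Together with the visible shape, these determine p as stated.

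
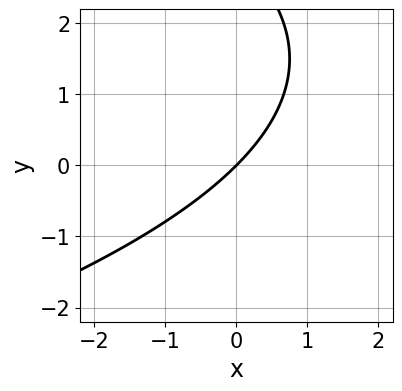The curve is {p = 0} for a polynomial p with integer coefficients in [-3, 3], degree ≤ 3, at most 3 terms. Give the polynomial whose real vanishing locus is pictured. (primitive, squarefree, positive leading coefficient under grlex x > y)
1. The degree is 2 — no degree-1 curve has this shape.
2. Observable constraints: it meets the y-axis at y = 0 (among the integer gridlines); one x-axis crossing is at x = 0.
3. Fitting integer coefficients to these (and the overall shape) gives p.

y^2 + 3*x - 3*y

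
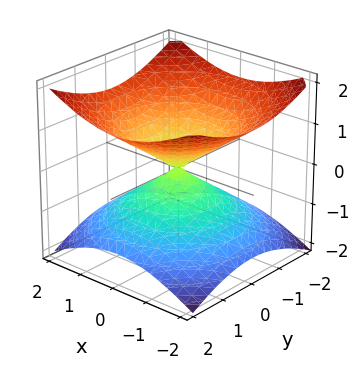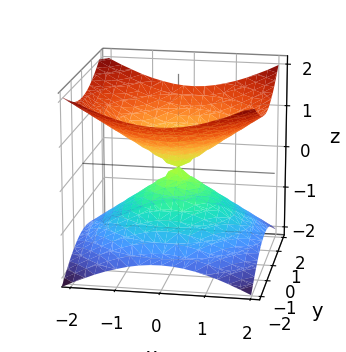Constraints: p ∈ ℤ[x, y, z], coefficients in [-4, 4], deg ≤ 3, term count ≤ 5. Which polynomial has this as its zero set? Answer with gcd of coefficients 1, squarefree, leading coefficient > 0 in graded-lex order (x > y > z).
(a) The degree is 2 — a double cone through the origin; a quadric.
(b) Symmetries: rotational symmetry about the z-axis ⇒ p depends on x, y only through x² + y²; the z ↦ −z reflection is a symmetry, so z appears only in even powers.
(c) Checking where it meets the axes: it meets the z-axis at z = 0 (among the integer gridlines); it crosses the y-axis at the gridline y = 0; a circular section at z = 1 has radius between 1 and 2; one x-axis crossing is at x = 0.
(d) Putting this together gives p.

x^2 + y^2 - 2*z^2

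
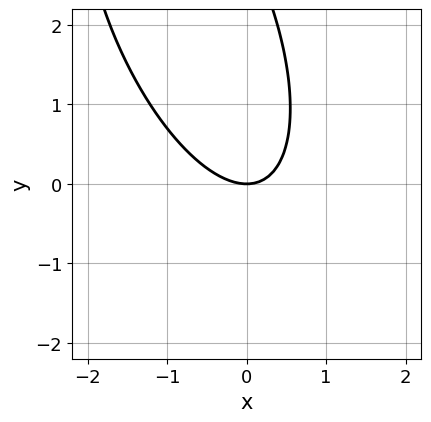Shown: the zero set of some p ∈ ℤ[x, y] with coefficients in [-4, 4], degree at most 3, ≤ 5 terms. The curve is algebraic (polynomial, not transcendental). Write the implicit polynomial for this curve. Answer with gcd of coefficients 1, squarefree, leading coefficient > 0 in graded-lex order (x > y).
1. Degree: a generic line meets the curve in up to 2 points, so deg p = 2.
2. From the axis intercepts and sections: it crosses the x-axis at the gridline x = 0; it crosses the y-axis at the gridline y = 0.
3. Matching integer coefficients to the picture gives p.

3*x^2 + 2*x*y + y^2 - 3*y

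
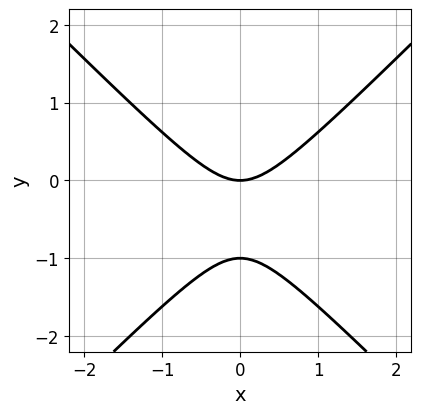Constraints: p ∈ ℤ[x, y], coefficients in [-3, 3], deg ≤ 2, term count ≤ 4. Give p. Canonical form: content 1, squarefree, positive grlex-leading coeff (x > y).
1. Degree: the shape is more complex than any degree-1 curve, so deg p = 2.
2. Symmetries: the x ↦ −x reflection is a symmetry, so x appears only in even powers.
3. From the axis intercepts and sections: one x-axis crossing is at x = 0; the y-axis gridline crossings are at y ∈ {-1, 0}.
4. Fitting integer coefficients to these (and the overall shape) gives p.

x^2 - y^2 - y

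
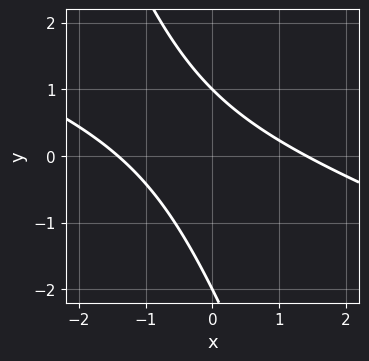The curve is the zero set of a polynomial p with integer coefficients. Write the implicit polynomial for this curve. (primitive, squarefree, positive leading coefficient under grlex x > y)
x^2 + 3*x*y + y^2 + y - 2

deg p = 2. A generic line meets the curve in up to 2 points.
Reading off the gridlines: among the integer gridlines, it crosses the y-axis at y ∈ {-2, 1}.
Matching integer coefficients to the picture gives p.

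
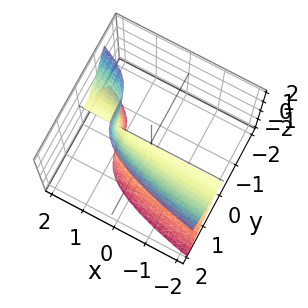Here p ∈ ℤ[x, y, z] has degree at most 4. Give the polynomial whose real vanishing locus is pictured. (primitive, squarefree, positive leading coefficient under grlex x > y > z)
x*z^2 + 2*y^3 - z^2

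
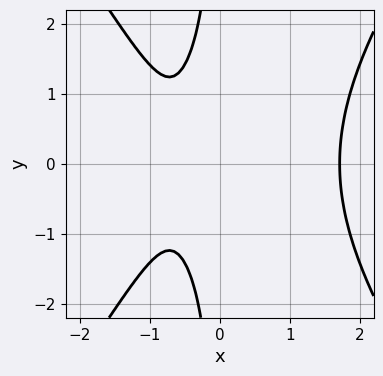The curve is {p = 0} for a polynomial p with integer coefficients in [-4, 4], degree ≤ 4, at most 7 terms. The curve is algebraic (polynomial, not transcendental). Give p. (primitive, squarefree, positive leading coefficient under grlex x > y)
2*x^3 - x*y^2 - x^2 - 3*x - 2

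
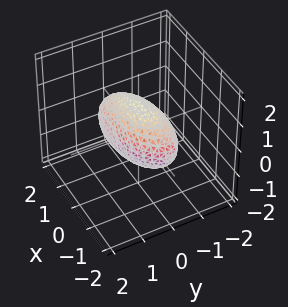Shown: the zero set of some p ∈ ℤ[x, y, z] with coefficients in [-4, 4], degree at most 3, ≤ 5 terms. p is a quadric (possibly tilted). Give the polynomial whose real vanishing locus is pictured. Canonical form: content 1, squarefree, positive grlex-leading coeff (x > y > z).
x^2 - x*y + 3*y^2 + 2*z^2 - 2

(a) Degree: no degree-1 surface has this shape, so deg p = 2.
(b) Against the integer gridlines: the z-axis gridline crossings are at z ∈ {-1, 1}.
(c) Matching integer coefficients to the picture gives p.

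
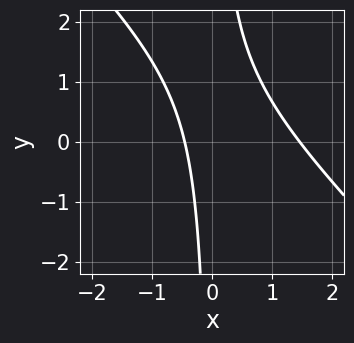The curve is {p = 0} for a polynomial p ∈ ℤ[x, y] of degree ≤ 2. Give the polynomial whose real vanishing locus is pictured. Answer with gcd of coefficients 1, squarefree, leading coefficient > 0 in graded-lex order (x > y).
1. deg p = 2. The shape is more complex than any degree-1 curve.
2. Against the integer gridlines: it misses every integer gridline on the y-axis.
3. These observations pin down the coefficients.

3*x^2 + 3*x*y - 3*x - 2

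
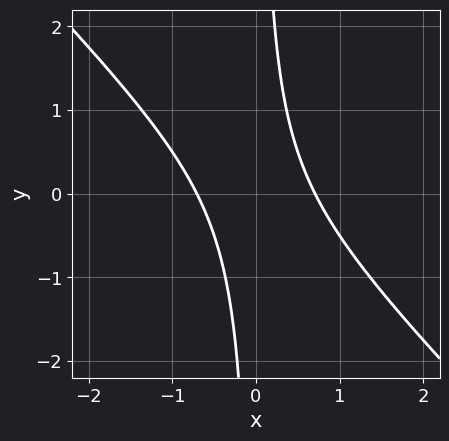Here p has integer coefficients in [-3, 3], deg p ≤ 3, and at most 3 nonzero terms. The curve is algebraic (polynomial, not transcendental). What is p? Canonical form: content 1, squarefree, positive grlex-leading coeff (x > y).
(a) The degree is 2 — the shape is more complex than any degree-1 curve.
(b) Observable constraints: the curve avoids every integer y-axis point in the box.
(c) The integer polynomial consistent with all of this is the stated p.

2*x^2 + 2*x*y - 1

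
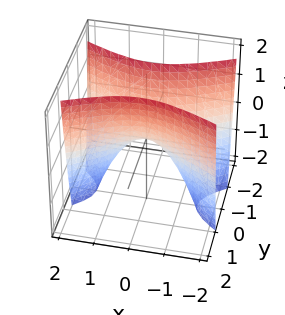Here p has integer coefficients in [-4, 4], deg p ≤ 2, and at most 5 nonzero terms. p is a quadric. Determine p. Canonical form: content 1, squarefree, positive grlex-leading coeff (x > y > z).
First, the degree is 2 — a saddle surface; a quadric.
Next, symmetries: the y ↦ −y reflection is a symmetry, so y appears only in even powers; the x ↦ −x reflection is a symmetry, so x appears only in even powers.
Next, against the integer gridlines: one x-axis crossing is at x = 0; it crosses the y-axis at the gridline y = 0.
Finally, together with the visible shape, these determine p as stated.

x^2 - 3*y^2 + z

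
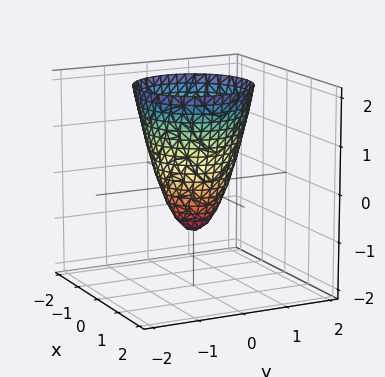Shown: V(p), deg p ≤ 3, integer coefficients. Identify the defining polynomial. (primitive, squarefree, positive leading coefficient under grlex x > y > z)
(a) Degree: a generic line meets the surface in up to 2 points, so deg p = 2.
(b) By symmetry, every cross-section ⟂ z is a circle, so x, y appear only via x² + y².
(c) Checking where it meets the axes: it crosses the z-axis at the gridline z = -1; a circular section at z = 0 has radius between 0 and 1.
(d) Putting this together gives p.

2*x^2 + 2*y^2 - z - 1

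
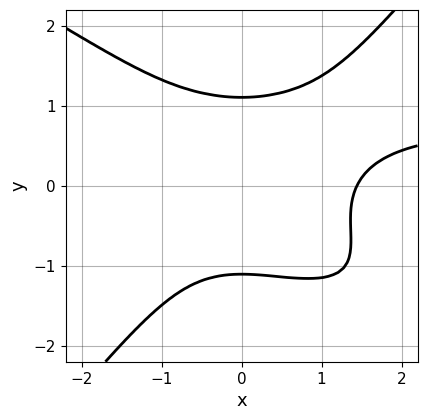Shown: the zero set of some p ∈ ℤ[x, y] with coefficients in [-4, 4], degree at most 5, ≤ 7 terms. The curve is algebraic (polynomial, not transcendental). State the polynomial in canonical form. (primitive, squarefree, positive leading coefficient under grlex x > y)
x^3*y + 2*x^2*y^2 - 2*y^4 - x^3 + 3

(a) Degree: no degree-3 curve has this shape, so deg p = 4.
(b) Matching integer coefficients to the picture gives p.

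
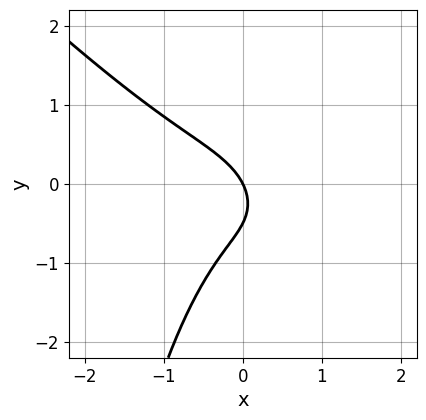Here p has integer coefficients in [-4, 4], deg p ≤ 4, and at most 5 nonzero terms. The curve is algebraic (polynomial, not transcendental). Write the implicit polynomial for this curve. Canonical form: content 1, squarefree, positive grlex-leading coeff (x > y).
Degree: the shape is more complex than any degree-2 curve, so deg p = 3.
From the axis intercepts and sections: it meets the y-axis at y = 0 (among the integer gridlines); one x-axis crossing is at x = 0.
These observations pin down the coefficients.

2*x^3 + 2*x^2*y + 2*y^2 + 2*x + y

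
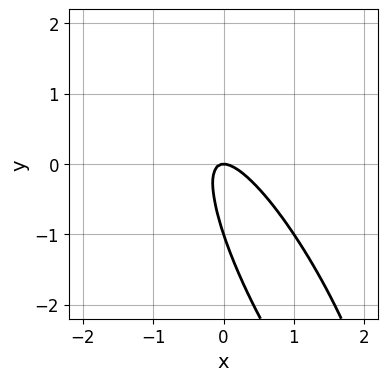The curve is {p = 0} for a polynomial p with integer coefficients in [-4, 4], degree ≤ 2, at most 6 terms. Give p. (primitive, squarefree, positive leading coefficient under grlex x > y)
The degree is 2 — the shape is more complex than any degree-1 curve.
From the axis intercepts and sections: among the integer gridlines, it crosses the y-axis at y ∈ {-1, 0}; one x-axis crossing is at x = 0.
Putting this together gives p.

3*x^2 + 3*x*y + y^2 + y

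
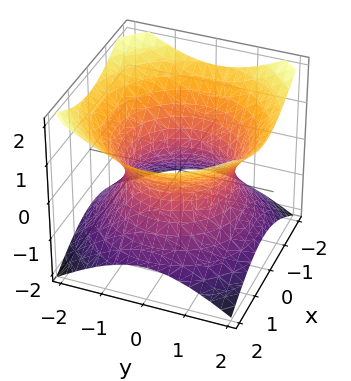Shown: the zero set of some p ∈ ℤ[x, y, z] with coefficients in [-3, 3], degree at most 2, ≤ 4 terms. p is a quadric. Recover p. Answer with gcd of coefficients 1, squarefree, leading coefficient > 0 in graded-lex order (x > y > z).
2*x^2 + 2*y^2 - 3*z^2 - 3

Degree: one connected sheet with a waist; a quadric, so deg p = 2.
Symmetries: it's symmetric under z → −z, forcing even powers of z; rotational symmetry about the z-axis ⇒ p depends on x, y only through x² + y².
Against the integer gridlines: no z-intercept at any integer in the box; a circular section at z = -1 has radius between 1 and 2.
Assembling these constraints gives the stated polynomial.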